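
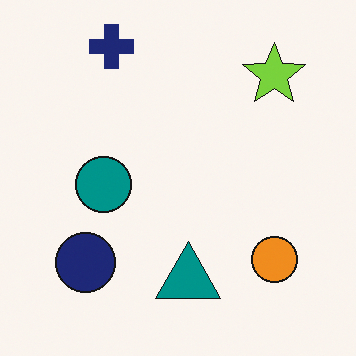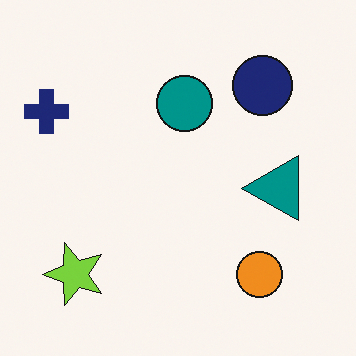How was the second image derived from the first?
The image was transposed (reflected across the top-left ↔ bottom-right diagonal).

Shapes have swapped their row and column positions — what was in the top-right is now in the bottom-left — a diagonal reflection.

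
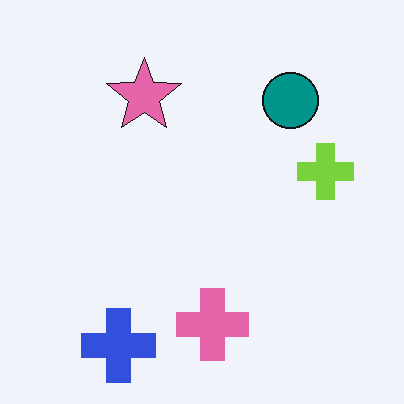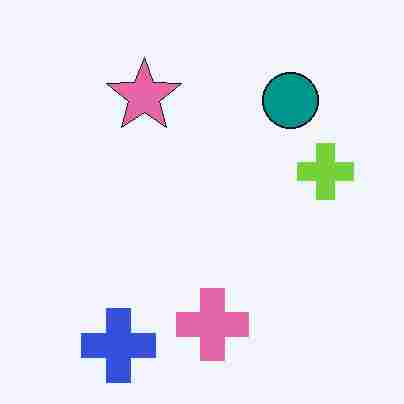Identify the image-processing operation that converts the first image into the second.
It was degraded with heavy JPEG compression.

Blocky 8×8 compression artifacts appear around shape edges and the flat background shows ringing — characteristic JPEG degradation.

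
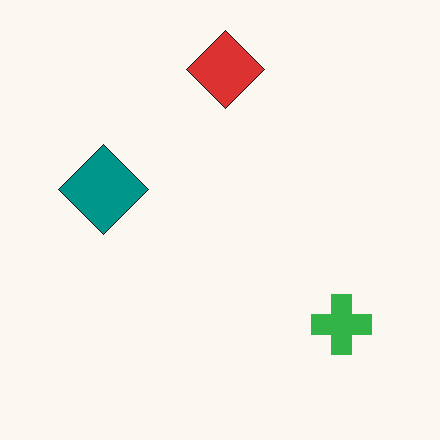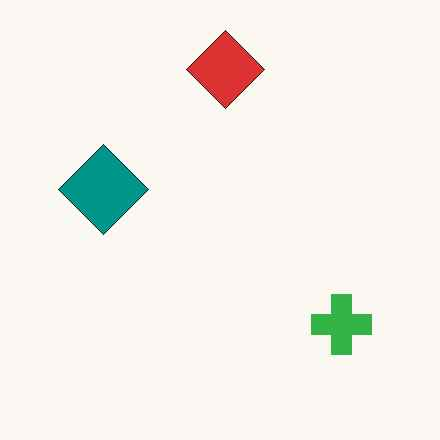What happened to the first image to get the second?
The second image is the first given moderate JPEG compression.

Blocky 8×8 compression artifacts appear around shape edges and the flat background shows ringing — characteristic JPEG degradation.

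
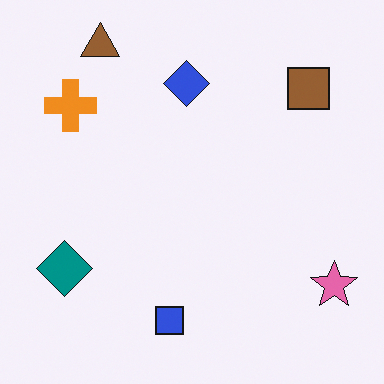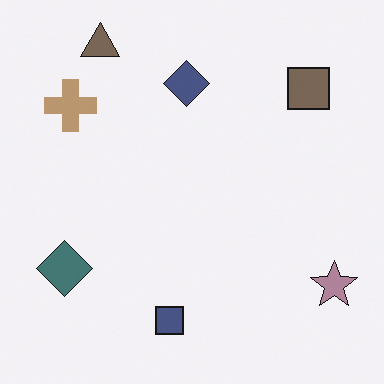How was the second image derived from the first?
The second image is the first made much more muted (saturation change).

All colors are more muted and greyish — a global saturation change.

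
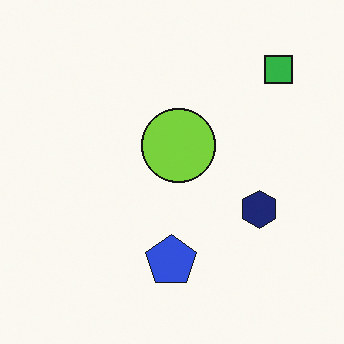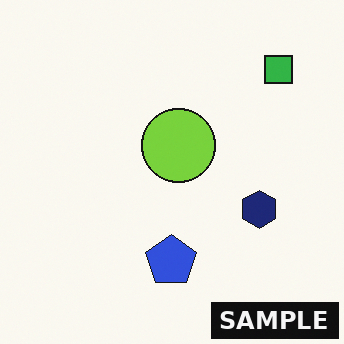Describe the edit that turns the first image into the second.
It was watermarked with the text "SAMPLE" in the lower-right corner.

A dark label reading "SAMPLE" appears in the lower-right corner.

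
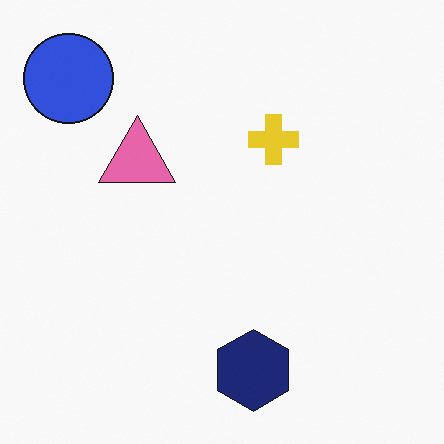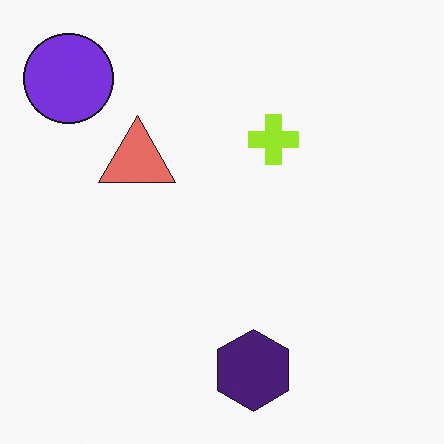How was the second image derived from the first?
It was hue-shifted by a small amount.

Every shape's color has rotated by the same amount around the hue wheel — a uniform hue shift.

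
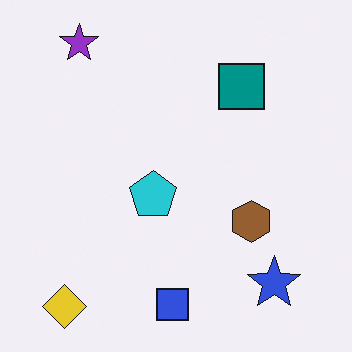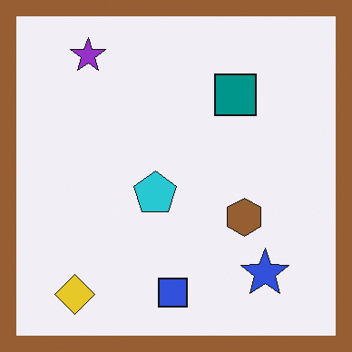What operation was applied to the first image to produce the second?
The transformation is: framed with a brown border.

A solid brown frame runs around the edge of the second image, with the content slightly shrunk inside it.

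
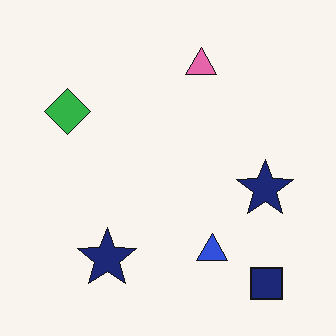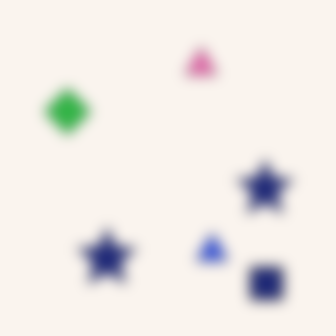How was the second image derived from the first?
This is the original image heavily blurred.

Shape edges and outlines are uniformly softened across the whole image.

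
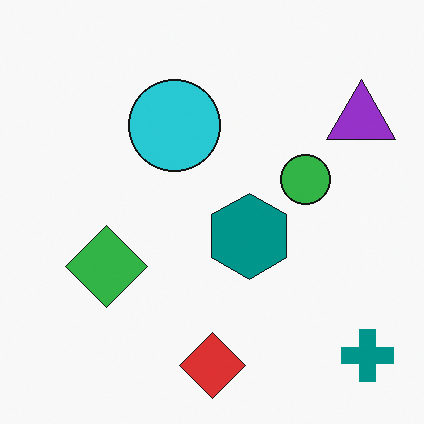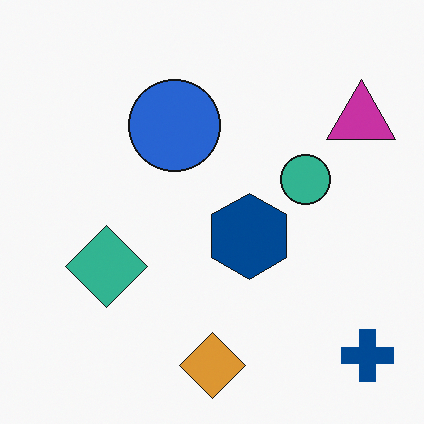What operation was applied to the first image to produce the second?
Hue-shifted by a small amount.

Every shape's color has rotated by the same amount around the hue wheel — a uniform hue shift.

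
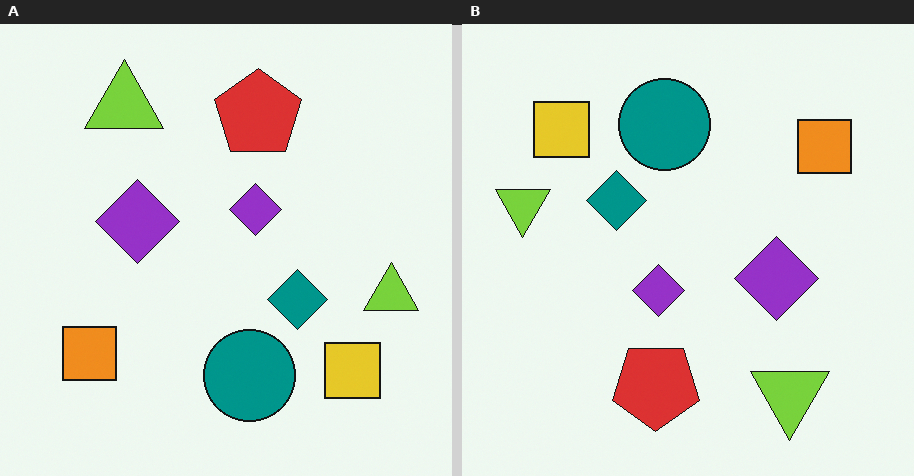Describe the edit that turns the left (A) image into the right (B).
The right (B) image is the left (A) rotated 180°.

The yellow square sits in the bottom-right of the left (A) image and the top-left of the right (B) — consistent with a whole-image 180° rotation.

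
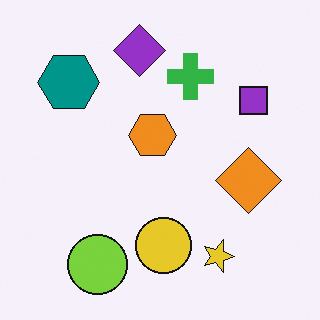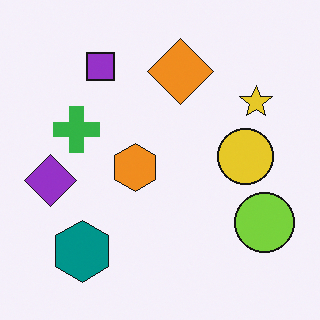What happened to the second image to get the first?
Rotated 90° clockwise.

The lime circle sits in the bottom-right of the second image and the bottom-left of the first — consistent with a whole-image 90° clockwise rotation.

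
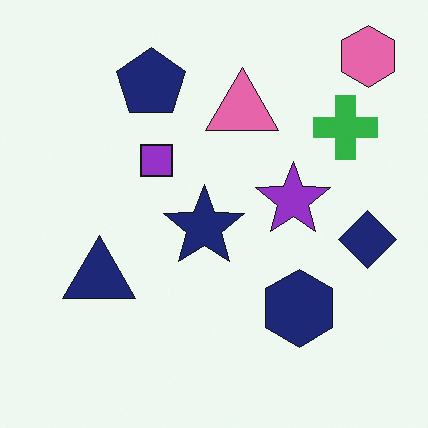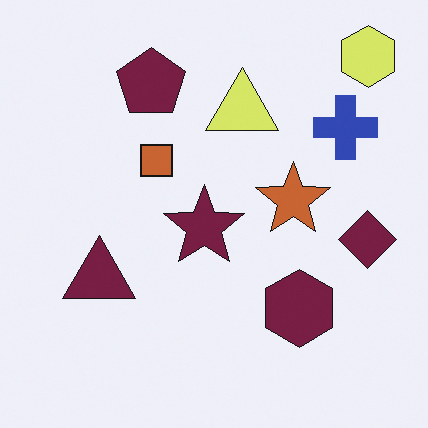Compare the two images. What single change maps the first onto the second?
It was hue-shifted noticeably.

Every shape's color has rotated by the same amount around the hue wheel — a uniform hue shift.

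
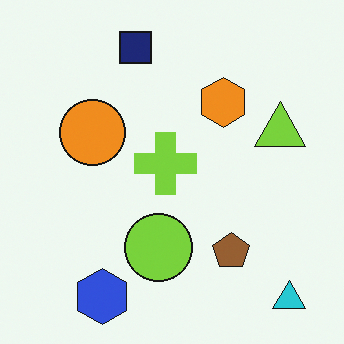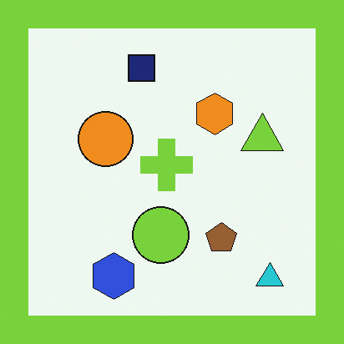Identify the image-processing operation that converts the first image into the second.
This is the original image framed with a lime border.

A solid lime frame runs around the edge of the second image, with the content slightly shrunk inside it.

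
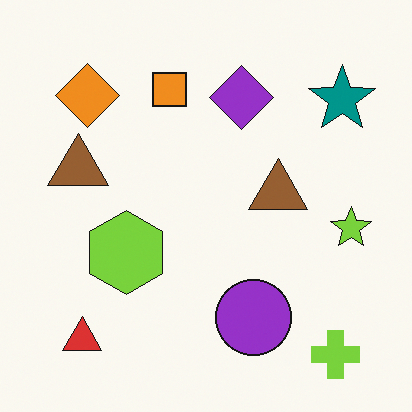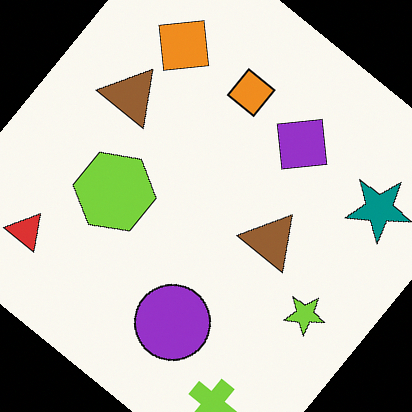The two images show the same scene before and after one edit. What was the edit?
The image was rotated clockwise by a large amount — several tens of degrees.

Every shape is tilted by the same angle and the image corners show triangular fill wedges — a whole-image rotation by a non-right angle.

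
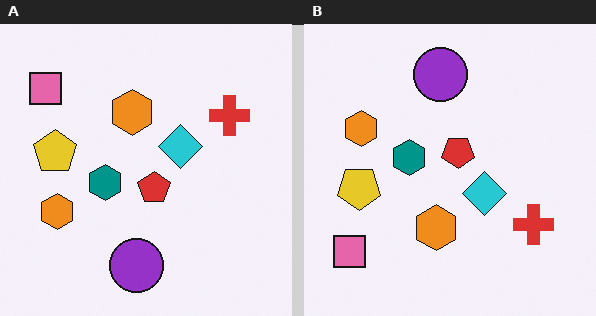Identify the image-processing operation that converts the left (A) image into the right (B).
The transformation is: flipped vertically (top ↔ bottom).

The purple circle is in the bottom of the left (A) image and the top of the right (B) — shapes on opposite sides of the horizontal midline have swapped in a mirror flip.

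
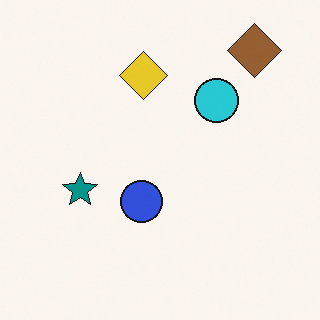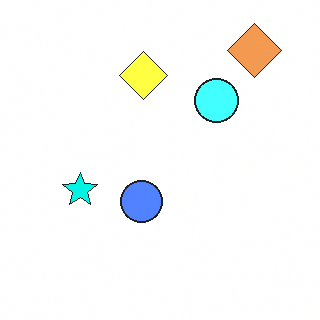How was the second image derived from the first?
The second image is the first brightened a lot.

Every pixel — background and shapes alike — is uniformly brightened.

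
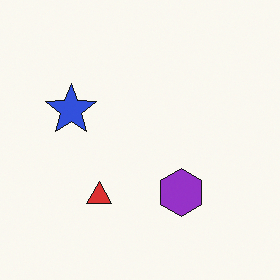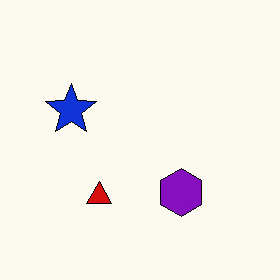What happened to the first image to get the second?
The second image is the first given slightly increased contrast.

Tones are pushed away from mid-grey across the whole image — a global contrast change.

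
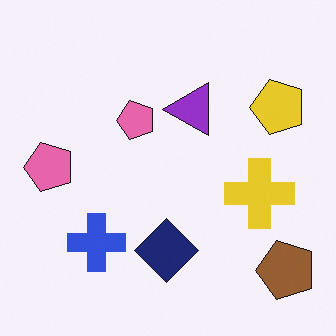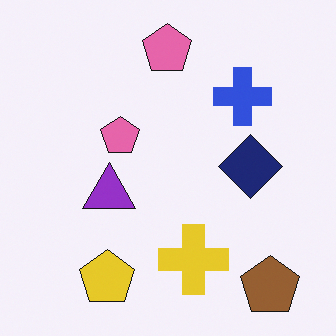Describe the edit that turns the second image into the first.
The first image is the second transposed (reflected across the top-left ↔ bottom-right diagonal).

Shapes have swapped their row and column positions — what was in the top-right is now in the bottom-left — a diagonal reflection.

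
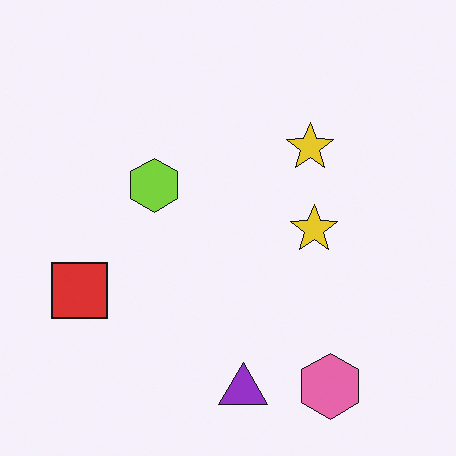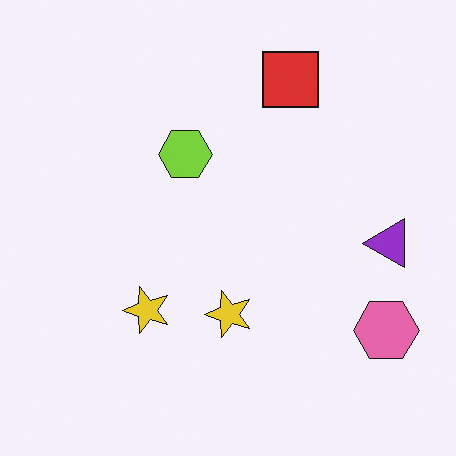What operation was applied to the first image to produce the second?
The second image is the first transposed (reflected across the top-left ↔ bottom-right diagonal).

Shapes have swapped their row and column positions — what was in the top-right is now in the bottom-left — a diagonal reflection.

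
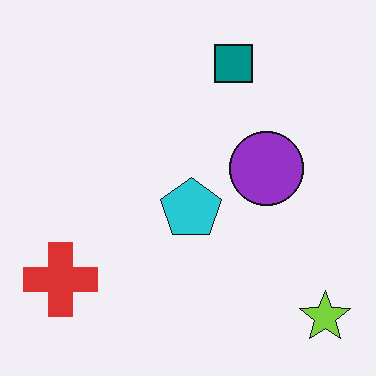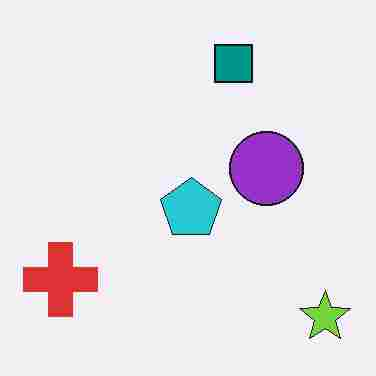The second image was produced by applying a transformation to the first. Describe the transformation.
The transformation is: heavily JPEG-compressed with obvious blocking artifacts.

Blocky 8×8 compression artifacts appear around shape edges and the flat background shows ringing — characteristic JPEG degradation.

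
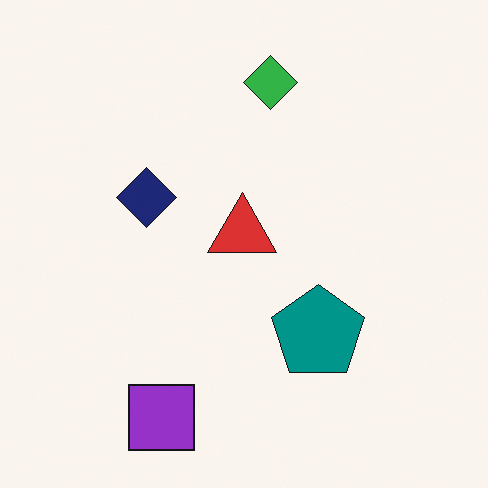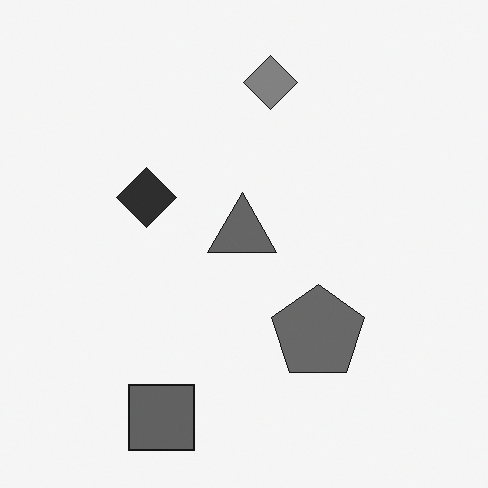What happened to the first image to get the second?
Converted to grayscale.

All color is removed — every shape is now a shade of grey.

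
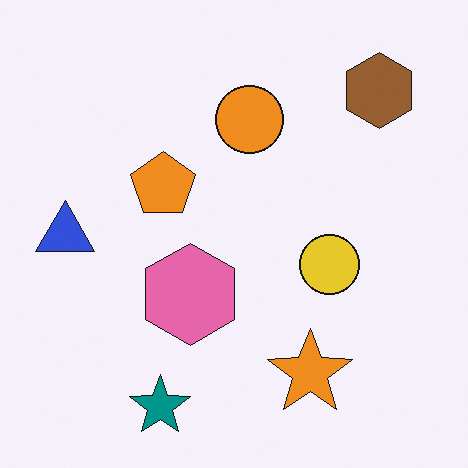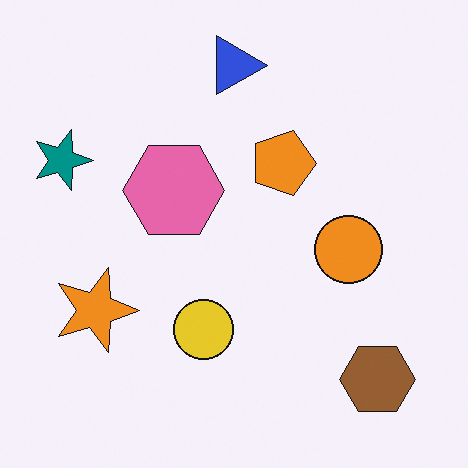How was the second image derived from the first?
The second image is the first rotated 90° clockwise.

The brown hexagon sits in the top-right of the first image and the bottom-right of the second — consistent with a whole-image 90° clockwise rotation.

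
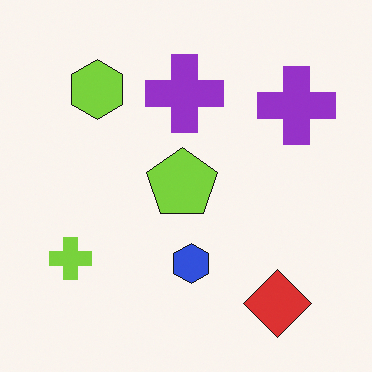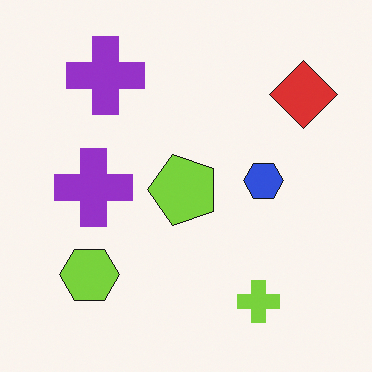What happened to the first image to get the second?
It was rotated 90° counter-clockwise.

The red diamond sits in the bottom-right of the first image and the top-right of the second — consistent with a whole-image 90° counter-clockwise rotation.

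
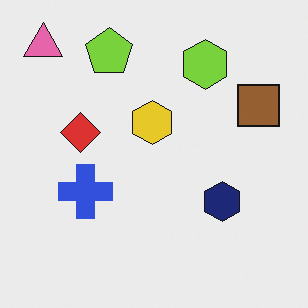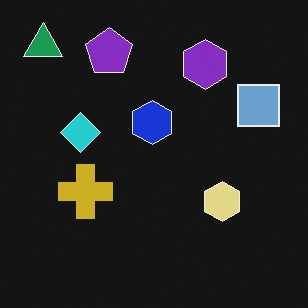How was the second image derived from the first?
This is the original image color-inverted (negative).

The light background has become dark and every shape's color is its complement — a photographic negative.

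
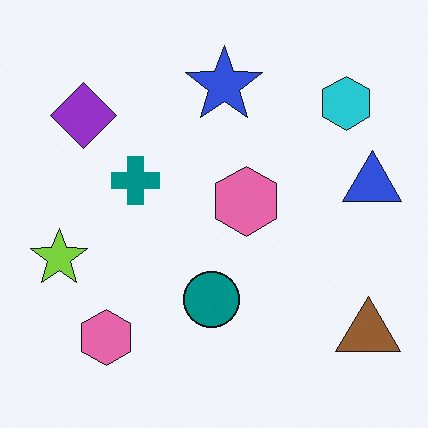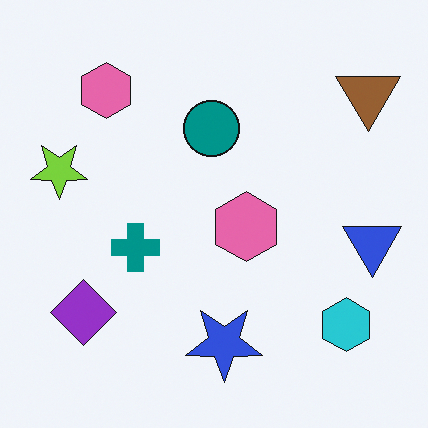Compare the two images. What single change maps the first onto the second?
The second image is the first flipped vertically (top ↔ bottom).

The blue star is in the top of the first image and the bottom of the second — shapes on opposite sides of the horizontal midline have swapped in a mirror flip.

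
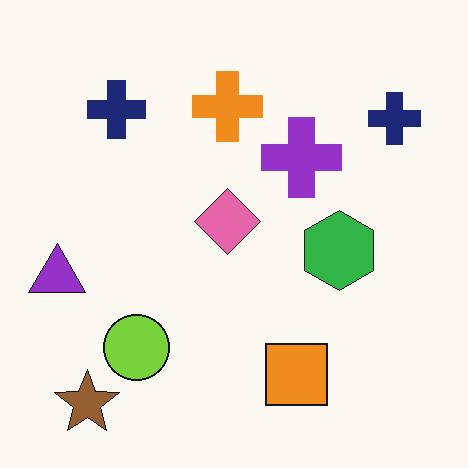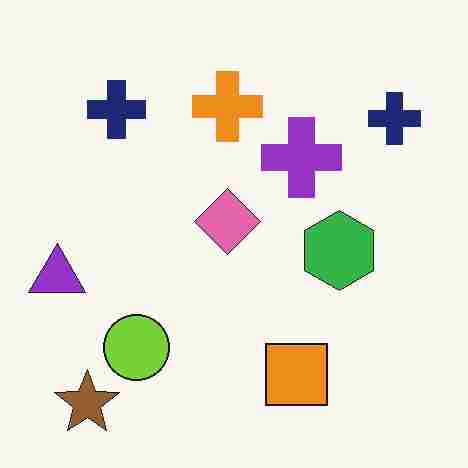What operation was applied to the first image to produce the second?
It was degraded with heavy JPEG compression.

Blocky 8×8 compression artifacts appear around shape edges and the flat background shows ringing — characteristic JPEG degradation.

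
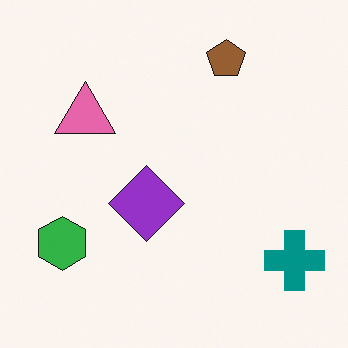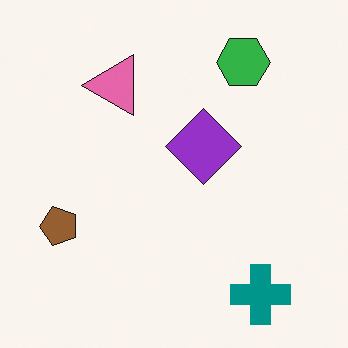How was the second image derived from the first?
The second image is the first transposed (reflected across the top-left ↔ bottom-right diagonal).

Shapes have swapped their row and column positions — what was in the top-right is now in the bottom-left — a diagonal reflection.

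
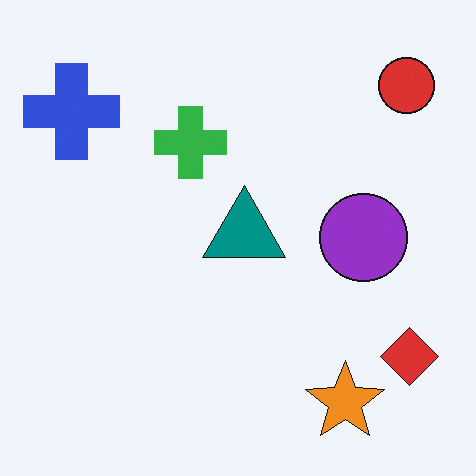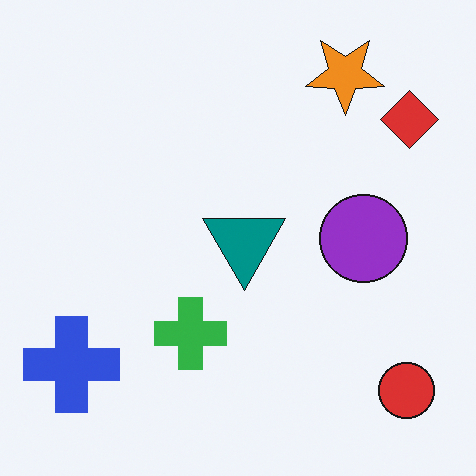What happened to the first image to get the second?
The transformation is: flipped vertically (top ↔ bottom).

The orange star is in the bottom-right of the first image and the top-right of the second — shapes on opposite sides of the horizontal midline have swapped in a mirror flip.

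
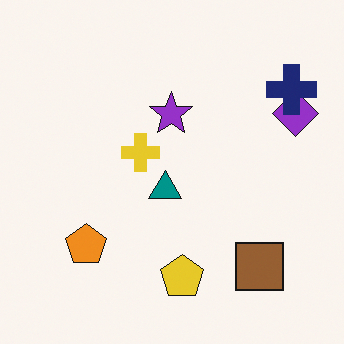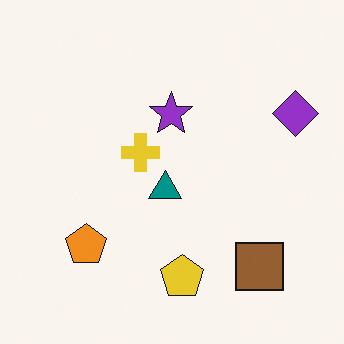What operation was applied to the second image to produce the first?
This is the original image overlaid with an additional navy cross.

A navy cross appears in the first image that is absent from the second.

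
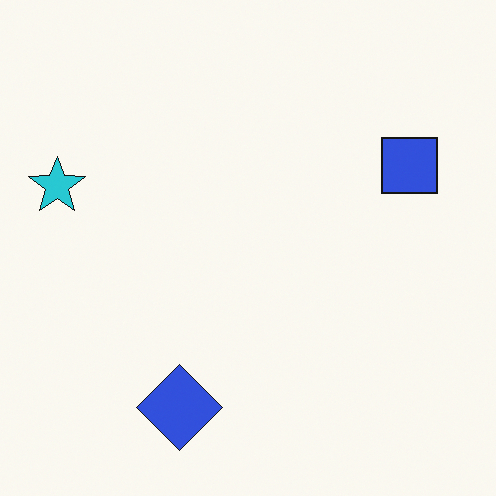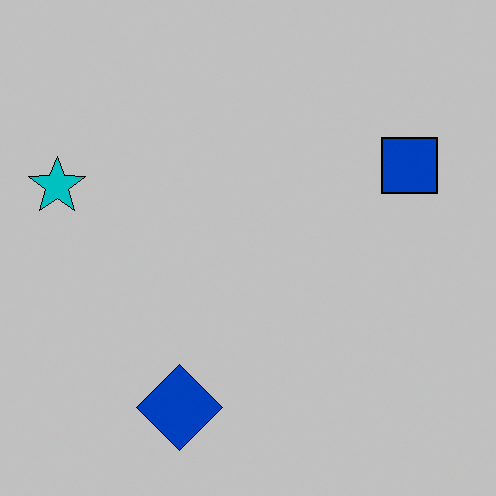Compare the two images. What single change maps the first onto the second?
This is the original image aggressively posterized.

Each flat color has snapped to a coarser quantized level — most visibly, the near-white background has dropped to a flat grey.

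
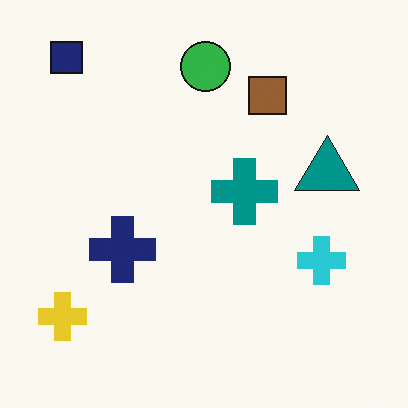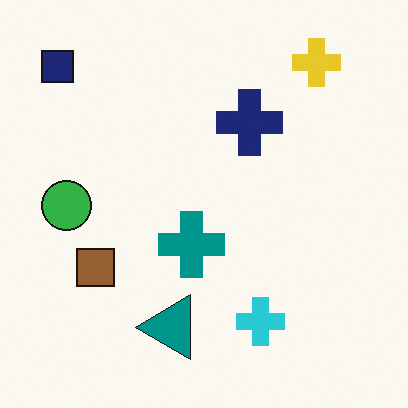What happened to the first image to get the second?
It was transposed (reflected across the top-left ↔ bottom-right diagonal).

Shapes have swapped their row and column positions — what was in the top-right is now in the bottom-left — a diagonal reflection.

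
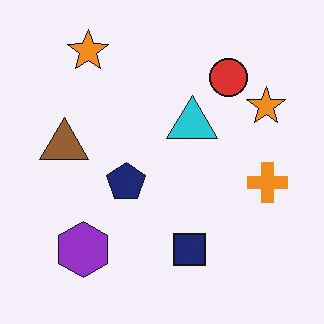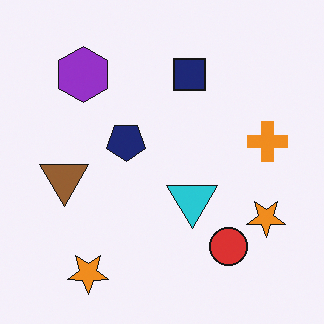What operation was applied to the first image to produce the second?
The image was flipped vertically (top ↔ bottom).

The purple hexagon is in the bottom-left of the first image and the top-left of the second — shapes on opposite sides of the horizontal midline have swapped in a mirror flip.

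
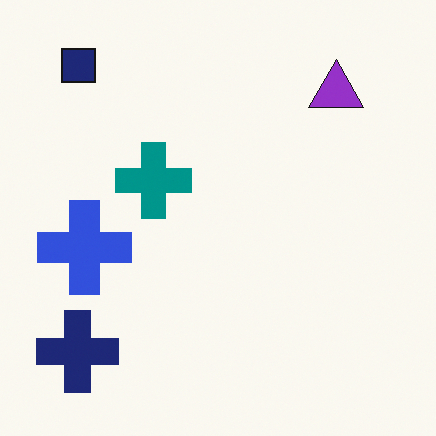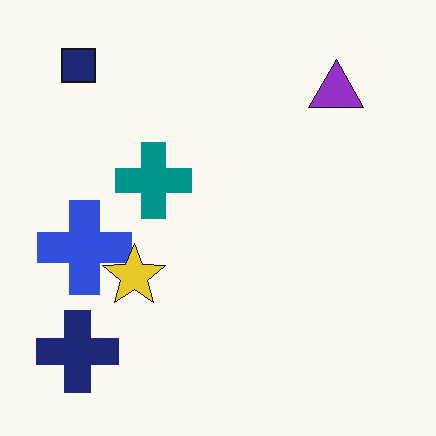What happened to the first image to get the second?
The second image is the first overlaid with an additional yellow star.

A yellow star appears in the second image that is absent from the first.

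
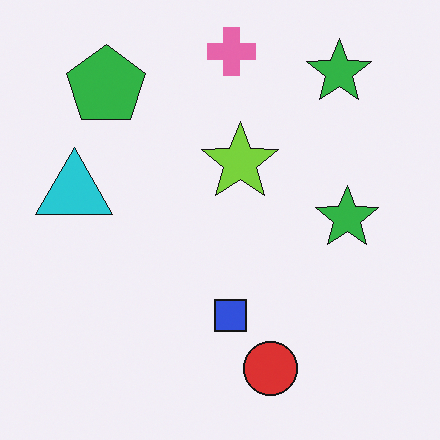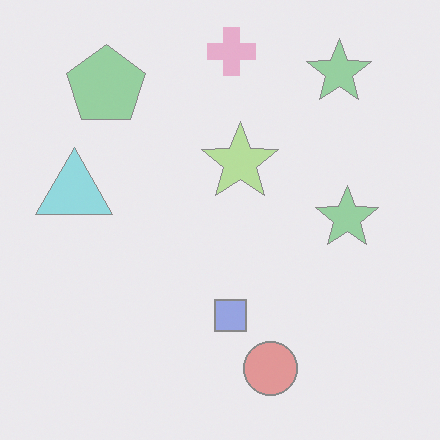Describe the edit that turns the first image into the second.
Washed out (contrast reduced).

Tones are pushed toward mid-grey across the whole image — a global contrast change.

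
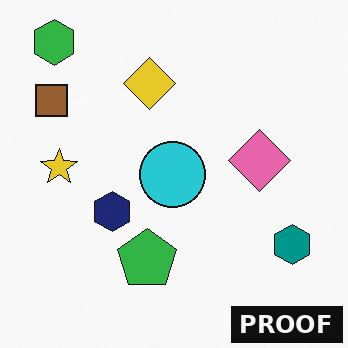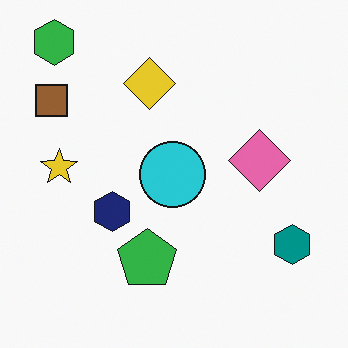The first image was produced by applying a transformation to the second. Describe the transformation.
Watermarked with the text "PROOF" in the lower-right corner.

A dark label reading "PROOF" appears in the lower-right corner.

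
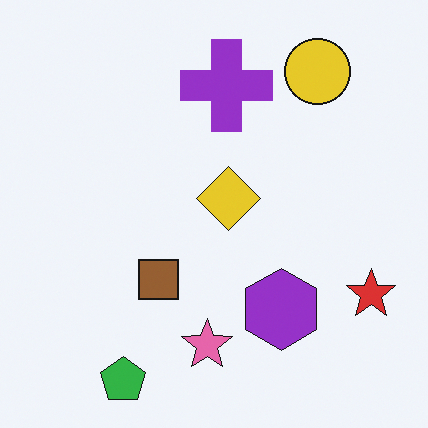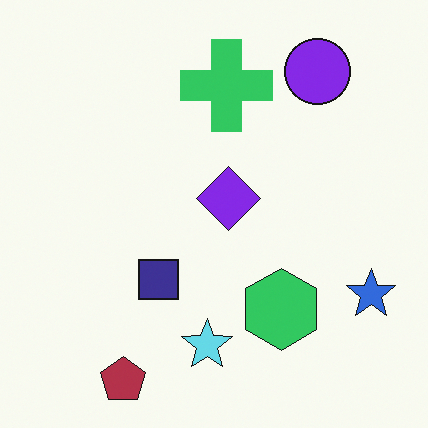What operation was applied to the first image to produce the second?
This is the original image hue-shifted by a large amount.

Every shape's color has rotated by the same amount around the hue wheel — a uniform hue shift.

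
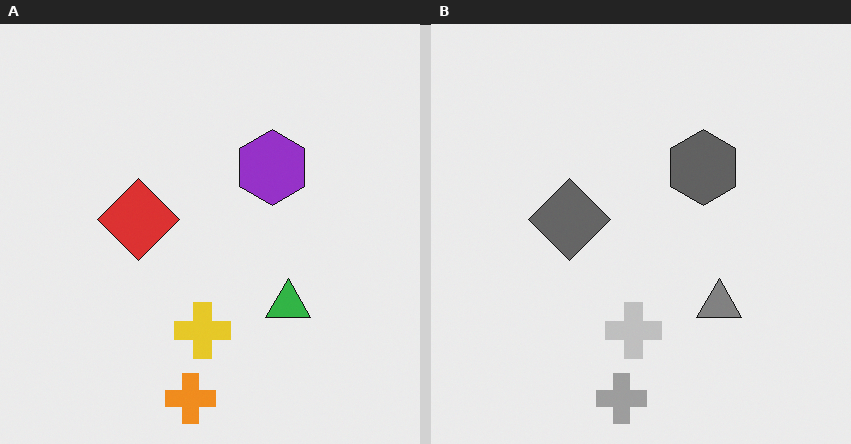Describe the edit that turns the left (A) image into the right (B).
The right (B) image is the left (A) converted to grayscale.

All color is removed — every shape is now a shade of grey.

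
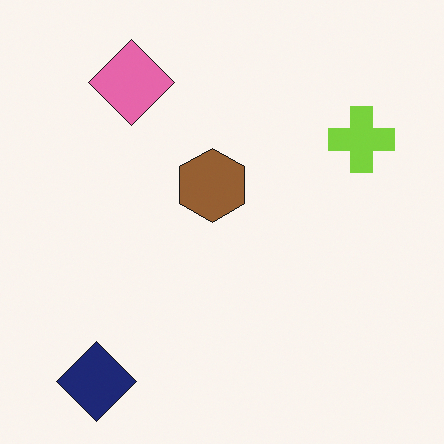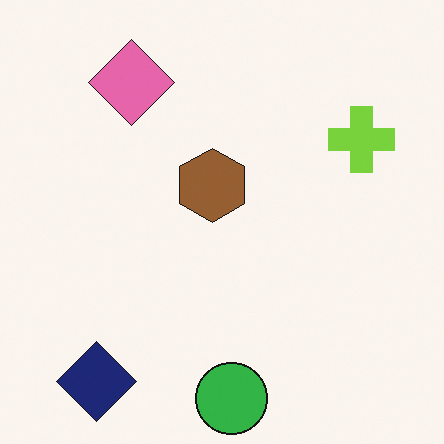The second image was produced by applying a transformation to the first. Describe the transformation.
The image was overlaid with an additional green circle.

A green circle appears in the second image that is absent from the first.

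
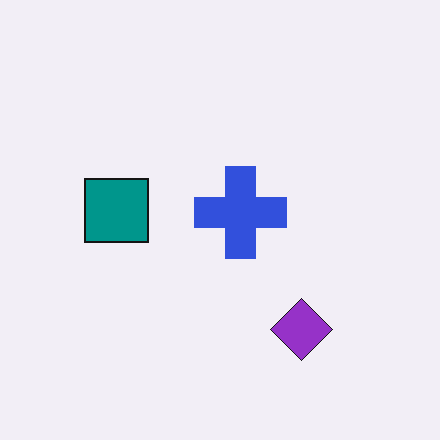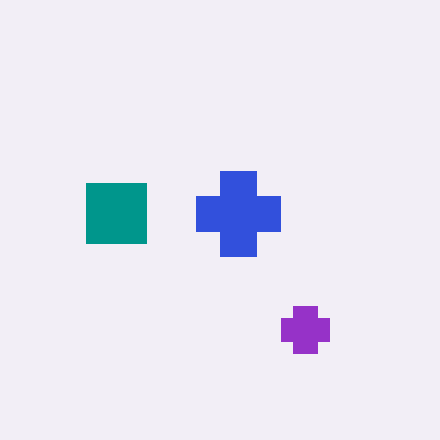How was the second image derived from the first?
The image was coarsely pixelated.

Shapes are reduced to large square blocks; fine edges and outlines are lost — a downscale-then-upscale (mosaic) effect.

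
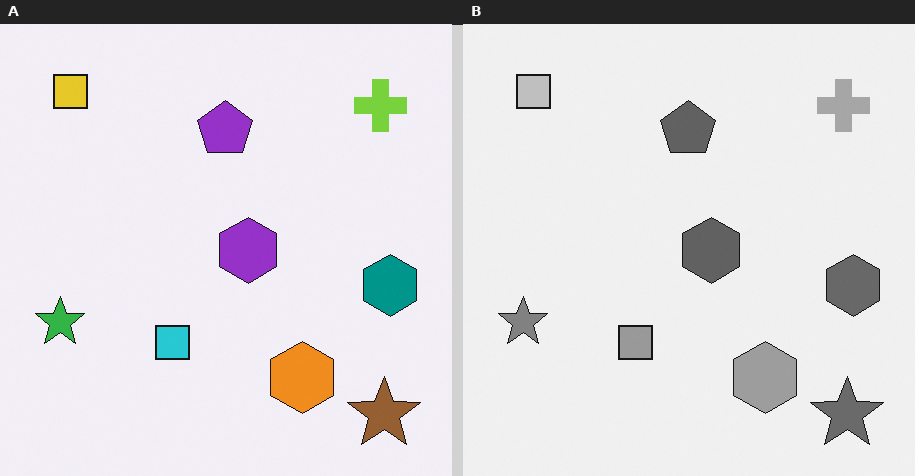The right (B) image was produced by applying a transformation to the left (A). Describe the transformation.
The transformation is: converted to grayscale.

All color is removed — every shape is now a shade of grey.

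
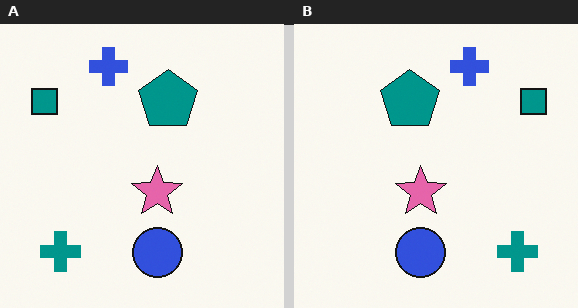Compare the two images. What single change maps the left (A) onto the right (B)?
This is the original image flipped horizontally (left ↔ right).

The teal square is in the top-left of the left (A) image and the top-right of the right (B) — shapes on opposite sides of the vertical midline have swapped in a mirror flip.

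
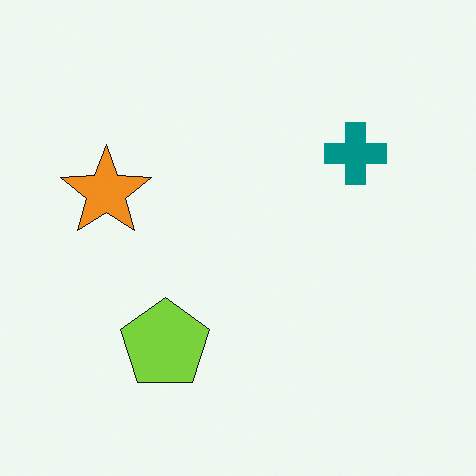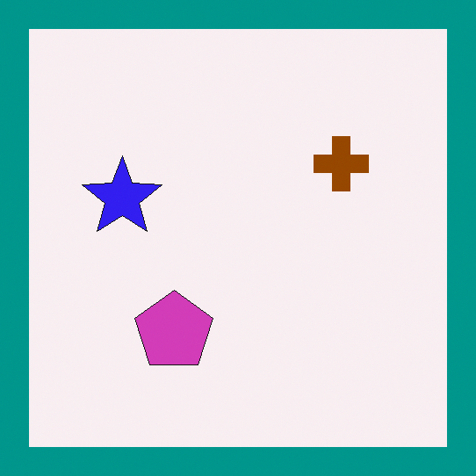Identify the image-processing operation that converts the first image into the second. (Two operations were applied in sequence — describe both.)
It was hue-shifted by a large amount, then framed with a teal border.

Every shape's color has rotated by the same amount around the hue wheel — a uniform hue shift. A solid teal frame runs around the edge of the second image, with the content slightly shrunk inside it.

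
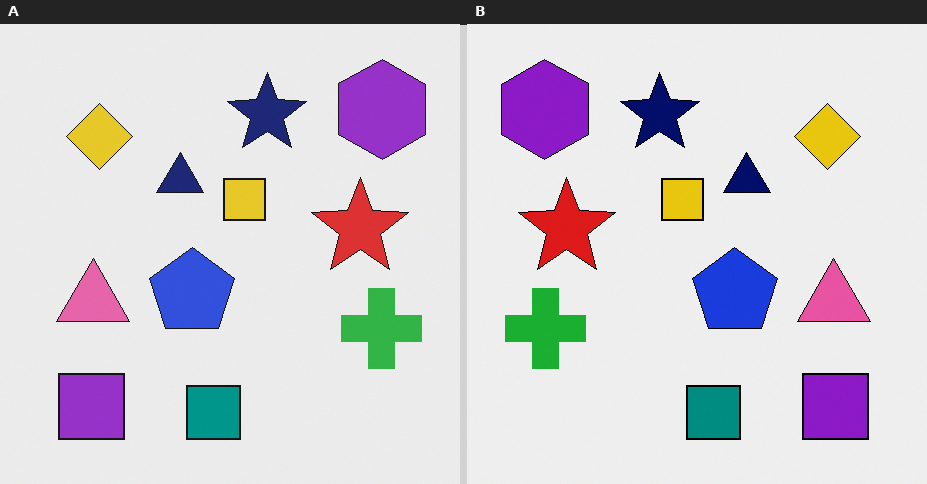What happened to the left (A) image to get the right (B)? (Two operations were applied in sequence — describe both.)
This is the original image given slightly increased contrast, then flipped horizontally (left ↔ right).

Tones are pushed away from mid-grey across the whole image — a global contrast change. The purple hexagon is in the top-right of the left (A) image and the top-left of the right (B) — shapes on opposite sides of the vertical midline have swapped in a mirror flip.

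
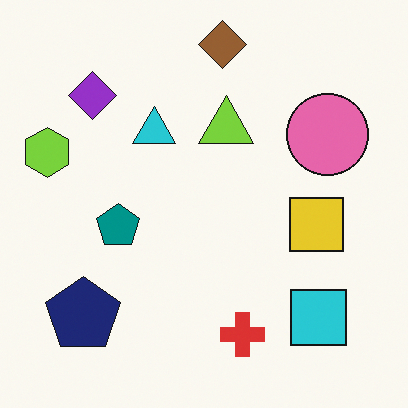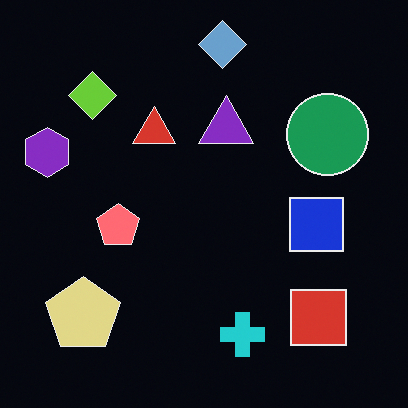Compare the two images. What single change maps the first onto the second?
This is the original image color-inverted (negative).

The light background has become dark and every shape's color is its complement — a photographic negative.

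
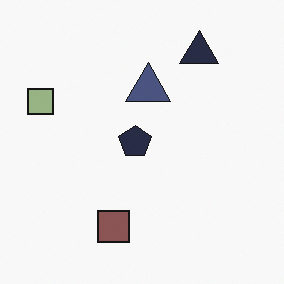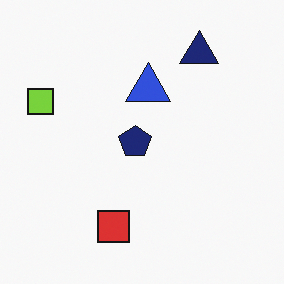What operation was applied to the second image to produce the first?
Heavily desaturated.

All colors are more muted and greyish — a global saturation change.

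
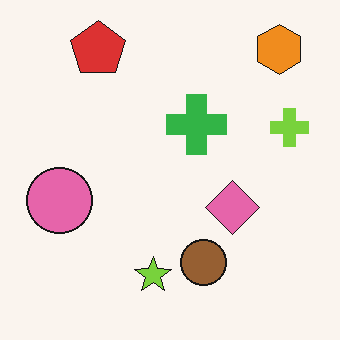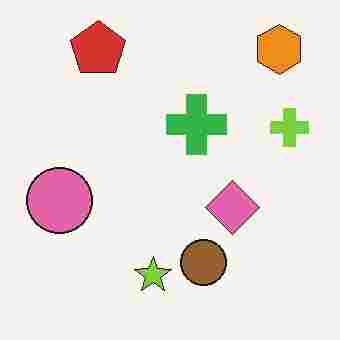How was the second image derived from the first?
The image was heavily JPEG-compressed with obvious blocking artifacts.

Blocky 8×8 compression artifacts appear around shape edges and the flat background shows ringing — characteristic JPEG degradation.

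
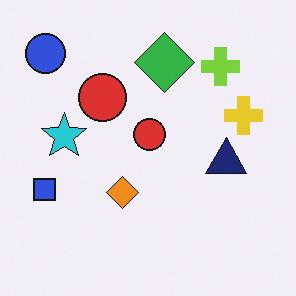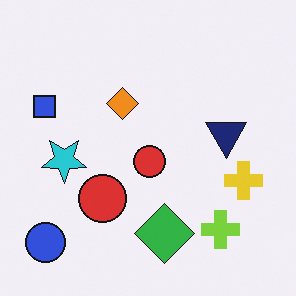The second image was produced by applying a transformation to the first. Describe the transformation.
The transformation is: flipped vertically (top ↔ bottom).

The blue circle is in the top-left of the first image and the bottom-left of the second — shapes on opposite sides of the horizontal midline have swapped in a mirror flip.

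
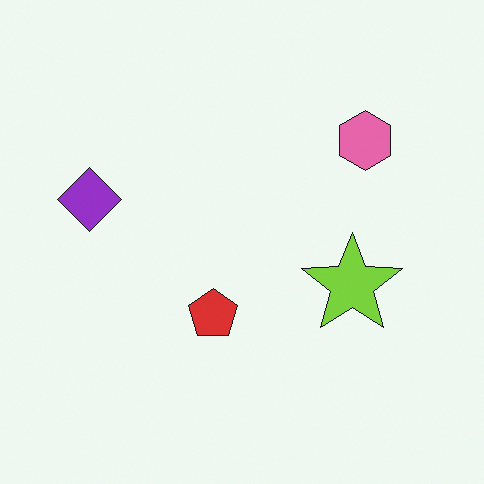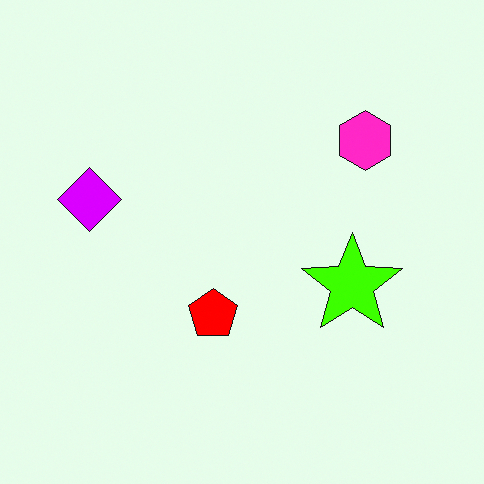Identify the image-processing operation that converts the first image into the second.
The transformation is: made much more vivid (saturation change).

All colors are more vivid — a global saturation change.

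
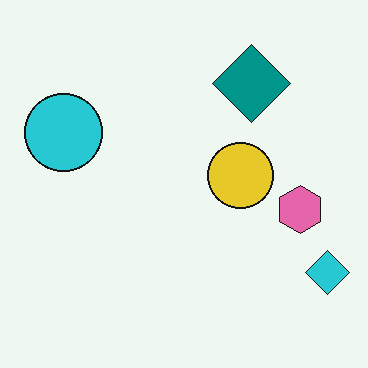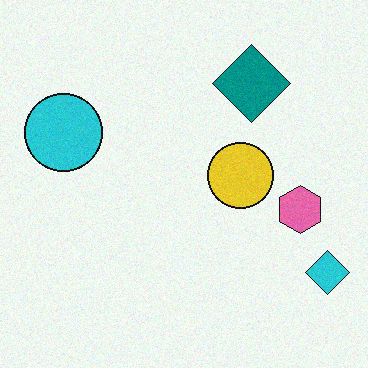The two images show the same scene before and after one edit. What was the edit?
The second image is the first degraded with subtle gaussian noise.

Random speckle covers the whole image, including the flat background.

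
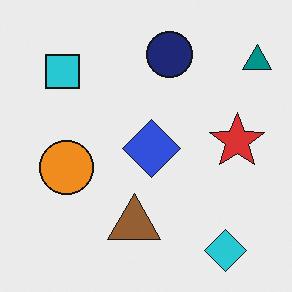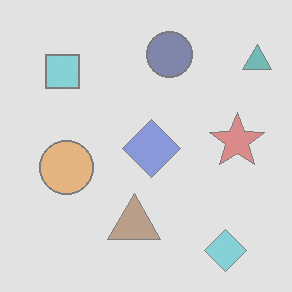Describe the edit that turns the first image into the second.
The transformation is: given much lower contrast.

Tones are pushed toward mid-grey across the whole image — a global contrast change.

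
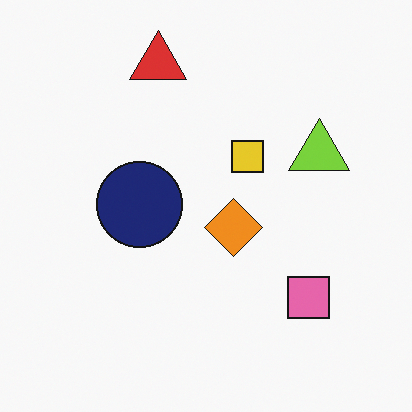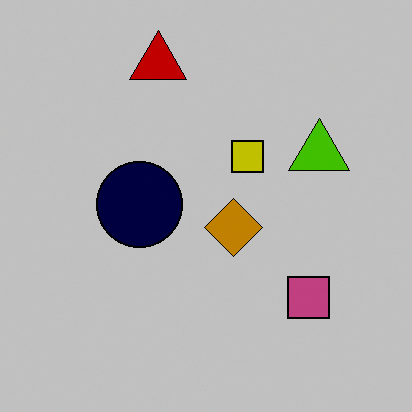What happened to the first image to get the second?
Heavily posterized to just a handful of flat colors.

Each flat color has snapped to a coarser quantized level — most visibly, the near-white background has dropped to a flat grey.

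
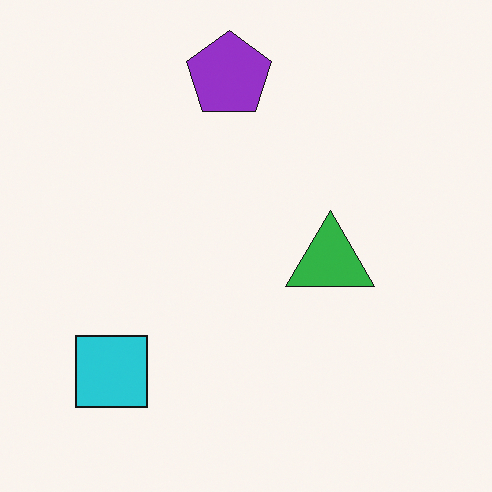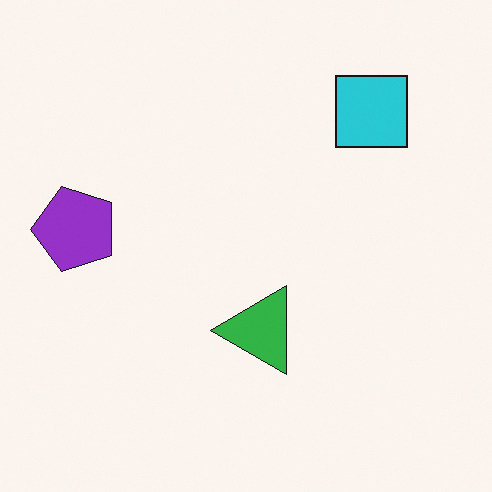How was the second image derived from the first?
Transposed (reflected across the top-left ↔ bottom-right diagonal).

Shapes have swapped their row and column positions — what was in the top-right is now in the bottom-left — a diagonal reflection.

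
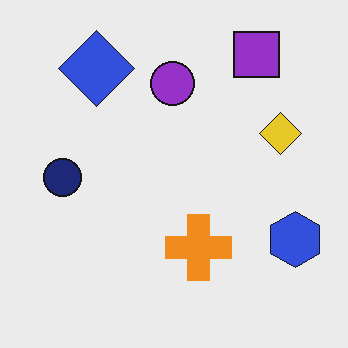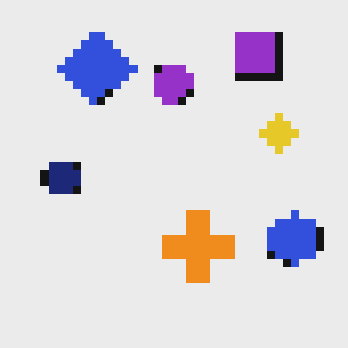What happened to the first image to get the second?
It was moderately pixelated.

Shapes are reduced to large square blocks; fine edges and outlines are lost — a downscale-then-upscale (mosaic) effect.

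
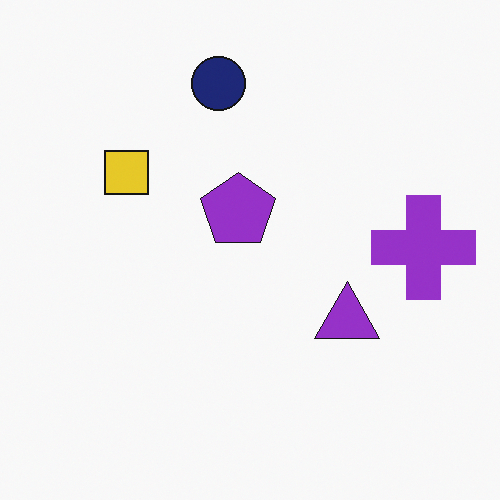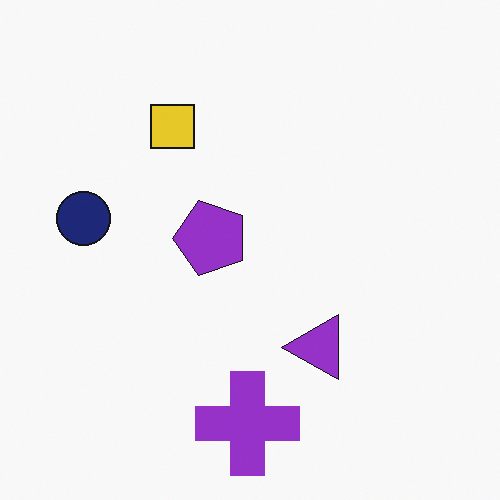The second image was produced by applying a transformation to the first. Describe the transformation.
The transformation is: transposed (reflected across the top-left ↔ bottom-right diagonal).

Shapes have swapped their row and column positions — what was in the top-right is now in the bottom-left — a diagonal reflection.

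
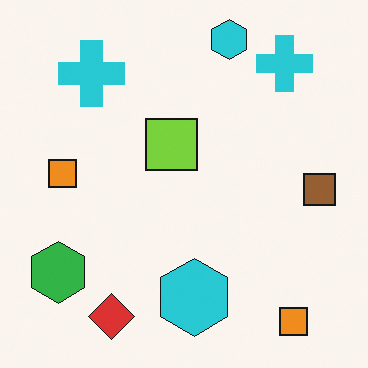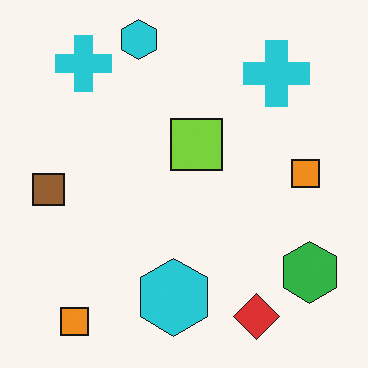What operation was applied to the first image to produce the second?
Flipped horizontally (left ↔ right).

The brown square is in the right of the first image and the left of the second — shapes on opposite sides of the vertical midline have swapped in a mirror flip.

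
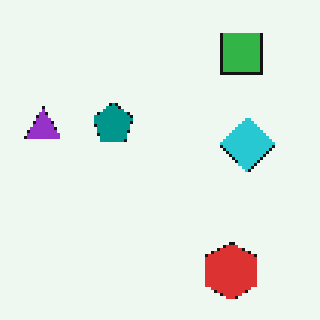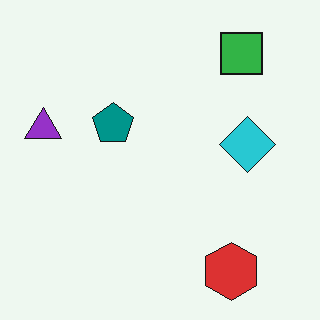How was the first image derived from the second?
It was lightly pixelated (a mild mosaic effect).

Shapes are reduced to large square blocks; fine edges and outlines are lost — a downscale-then-upscale (mosaic) effect.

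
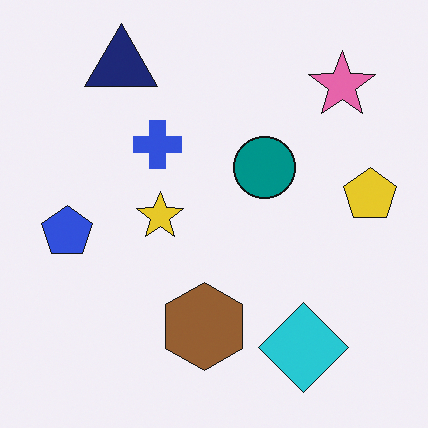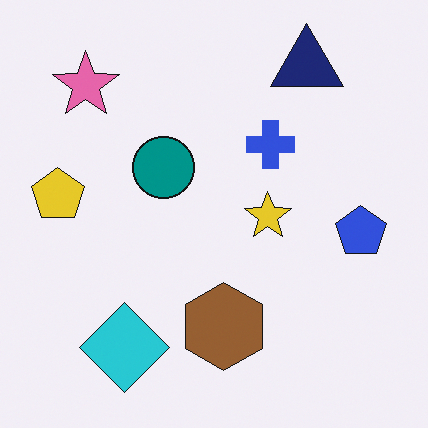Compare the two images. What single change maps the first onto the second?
This is the original image flipped horizontally (left ↔ right).

The yellow pentagon is in the right of the first image and the left of the second — shapes on opposite sides of the vertical midline have swapped in a mirror flip.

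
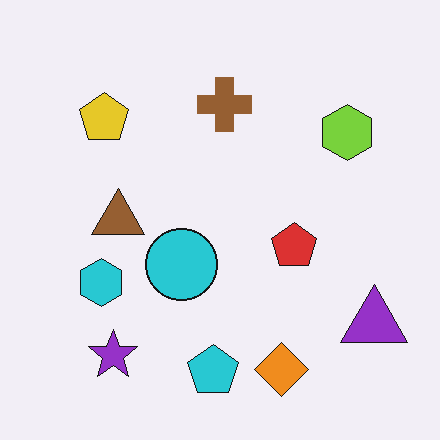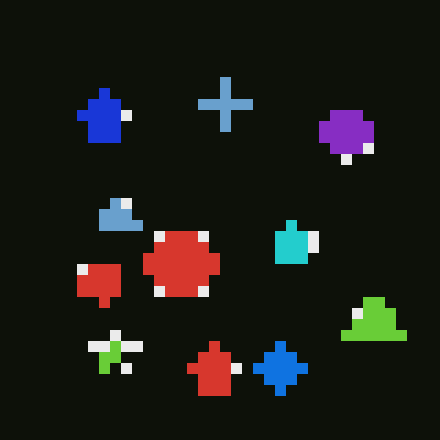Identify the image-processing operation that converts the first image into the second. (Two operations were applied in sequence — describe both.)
Color-inverted (negative), then coarsely pixelated.

The light background has become dark and every shape's color is its complement — a photographic negative. Shapes are reduced to large square blocks; fine edges and outlines are lost — a downscale-then-upscale (mosaic) effect.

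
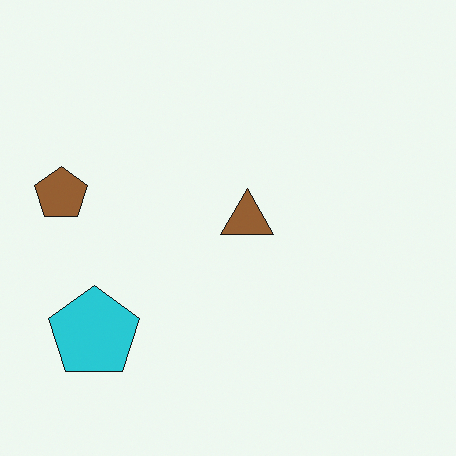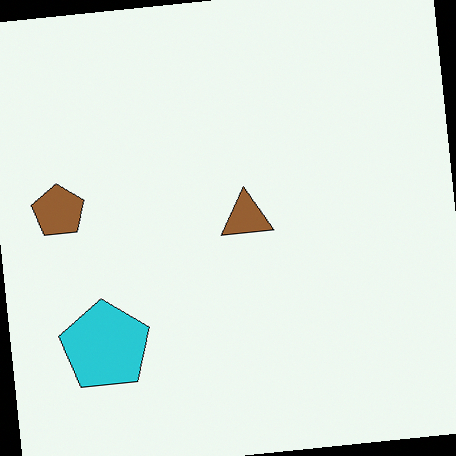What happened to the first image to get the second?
The transformation is: rotated counter-clockwise by a slight angle.

Every shape is tilted by the same angle and the image corners show triangular fill wedges — a whole-image rotation by a non-right angle.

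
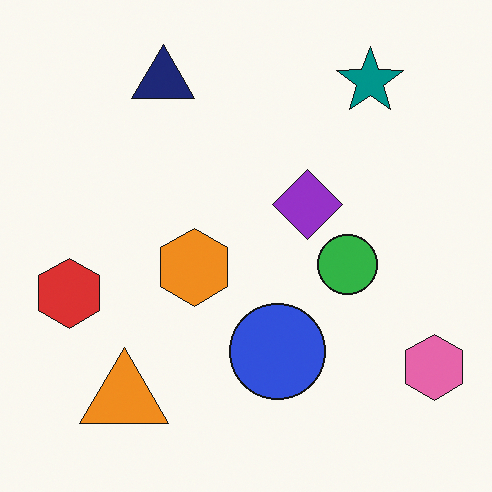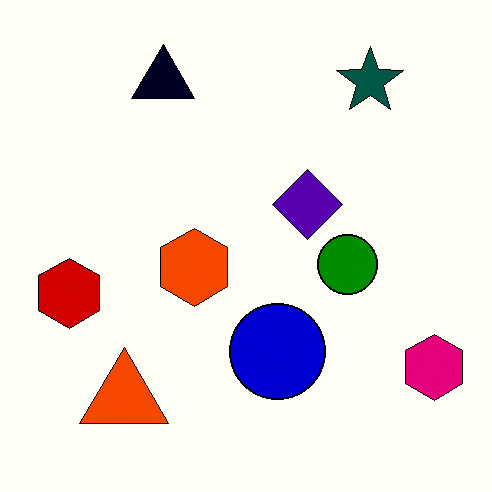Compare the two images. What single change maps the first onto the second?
The image was boosted in contrast.

Tones are pushed away from mid-grey across the whole image — a global contrast change.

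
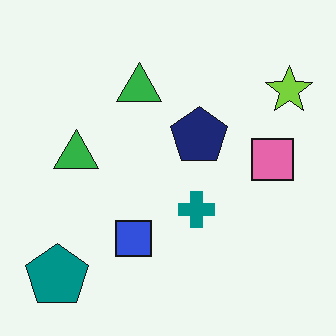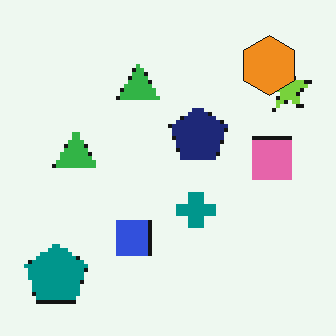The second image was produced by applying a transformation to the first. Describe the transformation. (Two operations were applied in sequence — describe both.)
The image was lightly pixelated (a mild mosaic effect), then overlaid with an additional orange hexagon.

Shapes are reduced to large square blocks; fine edges and outlines are lost — a downscale-then-upscale (mosaic) effect. An orange hexagon appears in the second image that is absent from the first.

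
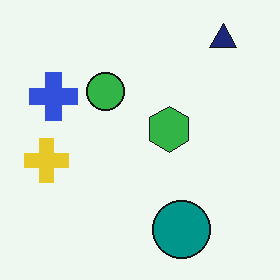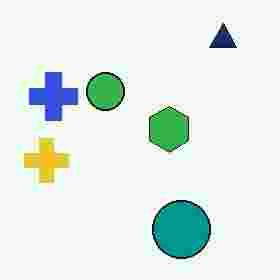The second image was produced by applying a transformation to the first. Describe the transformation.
Degraded with heavy JPEG compression.

Blocky 8×8 compression artifacts appear around shape edges and the flat background shows ringing — characteristic JPEG degradation.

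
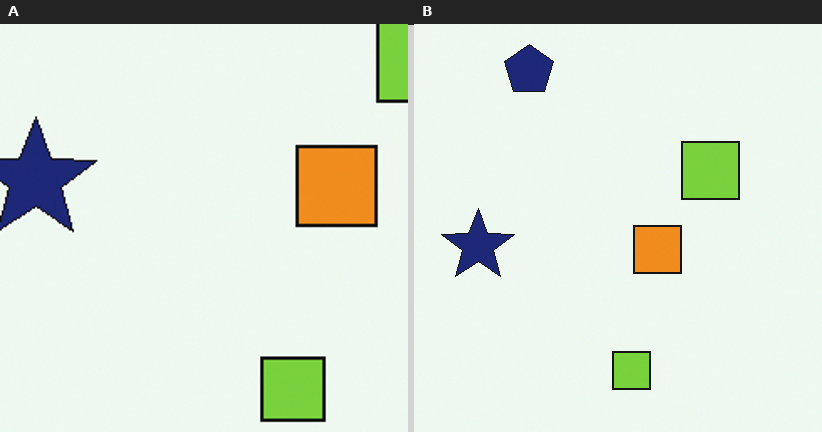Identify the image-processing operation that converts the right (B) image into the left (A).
The left (A) image is the right (B) cropped tightly and scaled back up.

The visible shapes are larger and the field of view is narrower; shapes near the original edges may be partly or wholly outside the frame — a crop-and-rescale.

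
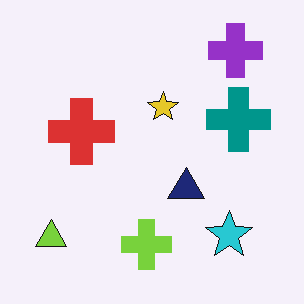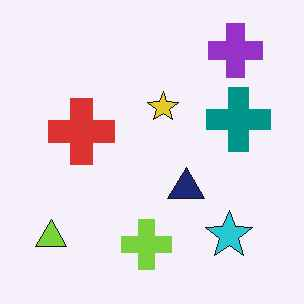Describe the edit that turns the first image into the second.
The second image is the first given moderate JPEG compression.

Blocky 8×8 compression artifacts appear around shape edges and the flat background shows ringing — characteristic JPEG degradation.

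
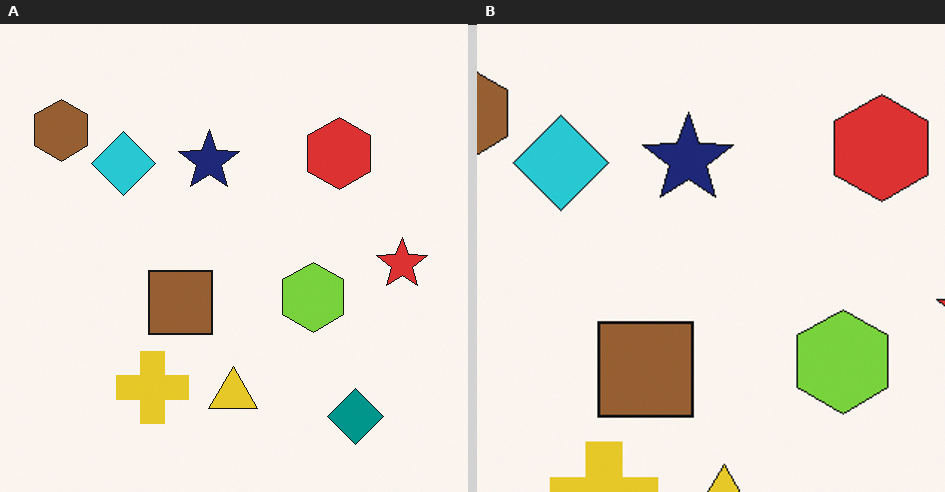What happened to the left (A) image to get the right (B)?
The transformation is: cropped to a modestly smaller region and rescaled.

The visible shapes are larger and the field of view is narrower; shapes near the original edges may be partly or wholly outside the frame — a crop-and-rescale.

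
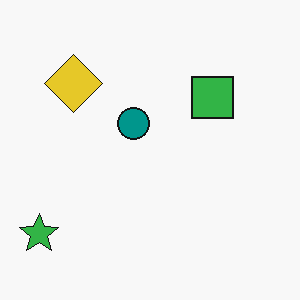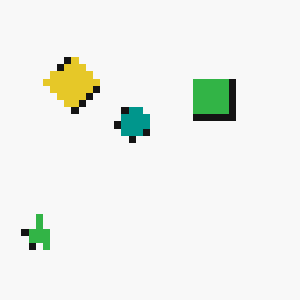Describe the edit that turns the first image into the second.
Pixelated into visible square blocks.

Shapes are reduced to large square blocks; fine edges and outlines are lost — a downscale-then-upscale (mosaic) effect.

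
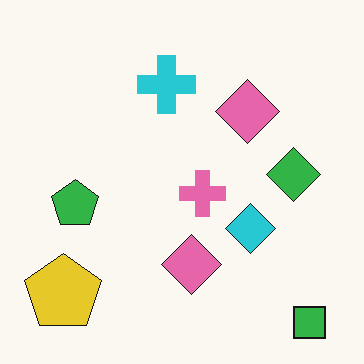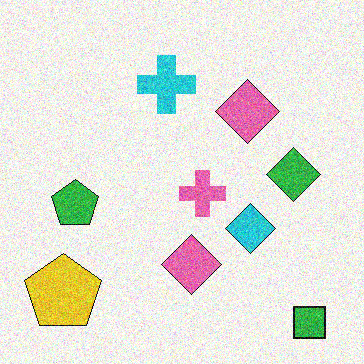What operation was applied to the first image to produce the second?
The second image is the first degraded with moderate additive noise.

Random speckle covers the whole image, including the flat background.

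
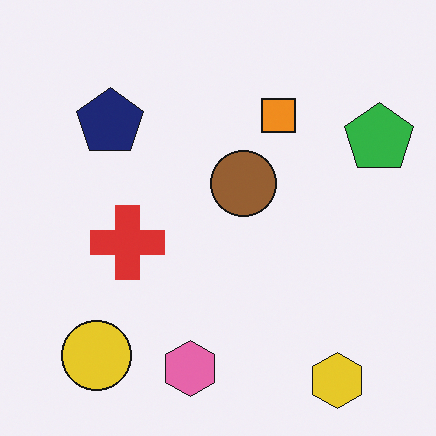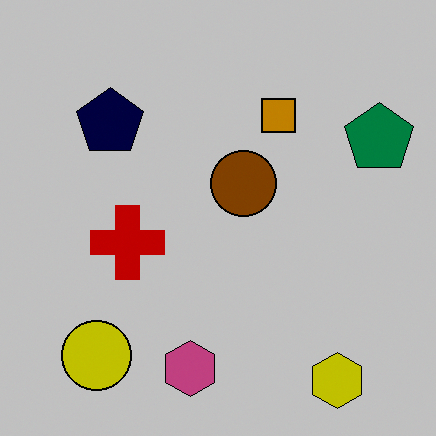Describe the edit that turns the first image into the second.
The transformation is: heavily posterized to just a handful of flat colors.

Each flat color has snapped to a coarser quantized level — most visibly, the near-white background has dropped to a flat grey.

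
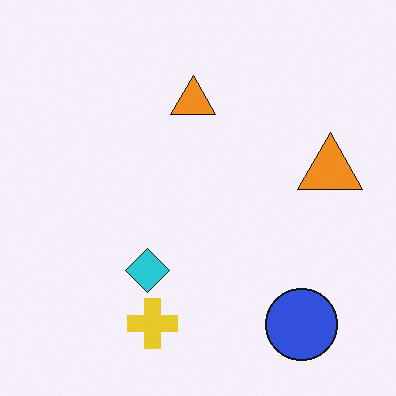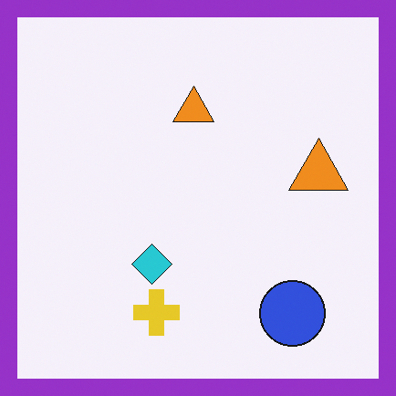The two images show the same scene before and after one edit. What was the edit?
The transformation is: framed with a purple border.

A solid purple frame runs around the edge of the second image, with the content slightly shrunk inside it.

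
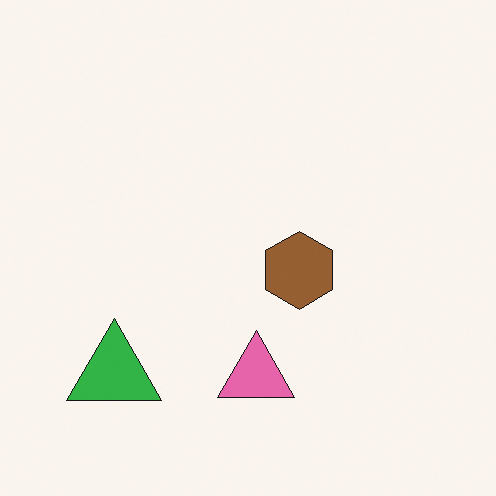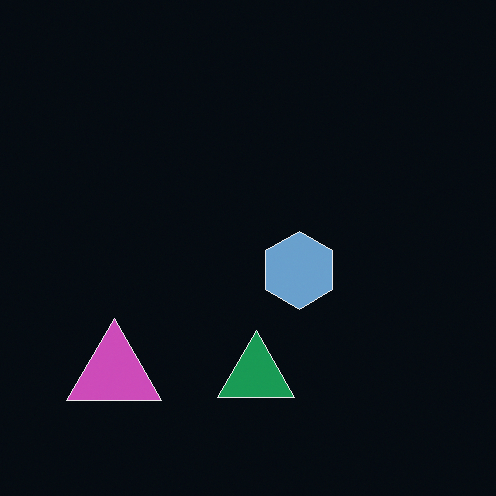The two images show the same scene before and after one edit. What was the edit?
Color-inverted (negative).

The light background has become dark and every shape's color is its complement — a photographic negative.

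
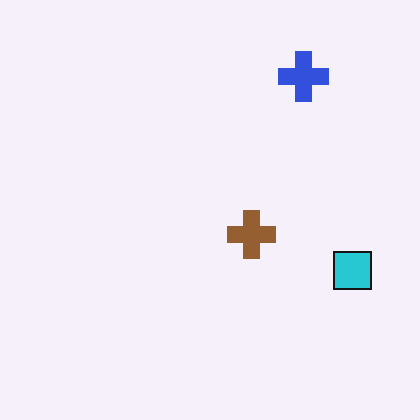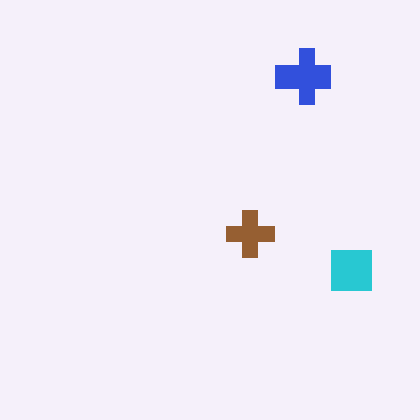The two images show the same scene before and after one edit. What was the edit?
The image was pixelated into visible square blocks.

Shapes are reduced to large square blocks; fine edges and outlines are lost — a downscale-then-upscale (mosaic) effect.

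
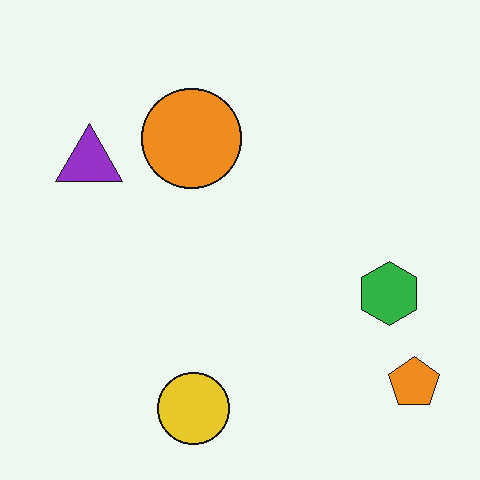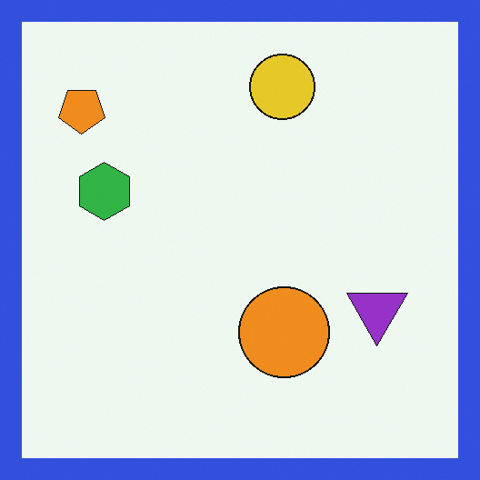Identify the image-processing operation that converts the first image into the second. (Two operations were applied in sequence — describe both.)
This is the original image rotated 180°, then framed with a blue border.

The orange pentagon sits in the bottom-right of the first image and the top-left of the second — consistent with a whole-image 180° rotation. A solid blue frame runs around the edge of the second image, with the content slightly shrunk inside it.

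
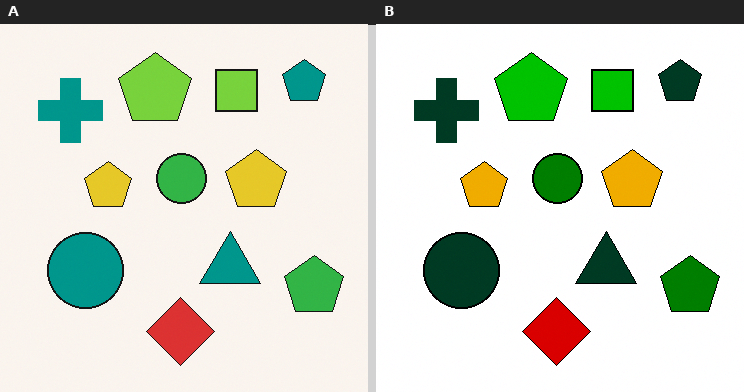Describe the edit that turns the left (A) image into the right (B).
The transformation is: boosted in contrast.

Tones are pushed away from mid-grey across the whole image — a global contrast change.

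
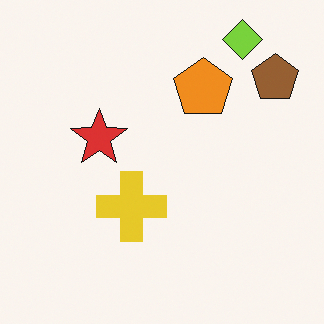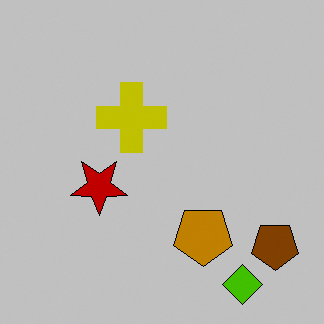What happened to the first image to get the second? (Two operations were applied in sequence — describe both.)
The transformation is: flipped vertically (top ↔ bottom), then heavily posterized to just a handful of flat colors.

The lime diamond is in the top-right of the first image and the bottom-right of the second — shapes on opposite sides of the horizontal midline have swapped in a mirror flip. Each flat color has snapped to a coarser quantized level — most visibly, the near-white background has dropped to a flat grey.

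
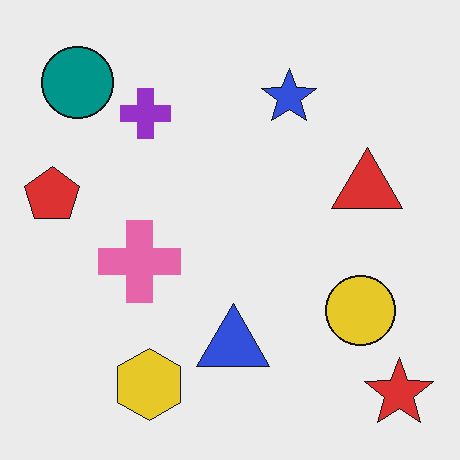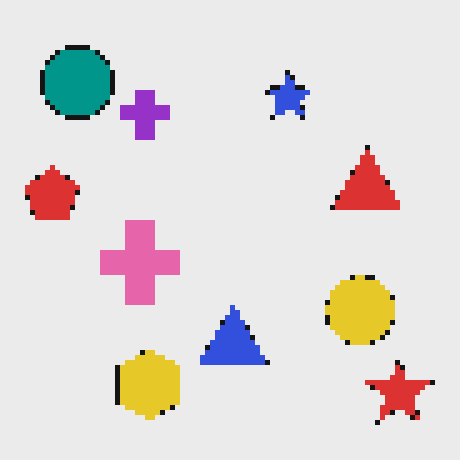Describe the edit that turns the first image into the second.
It was lightly pixelated (a mild mosaic effect).

Shapes are reduced to large square blocks; fine edges and outlines are lost — a downscale-then-upscale (mosaic) effect.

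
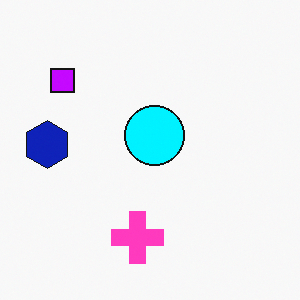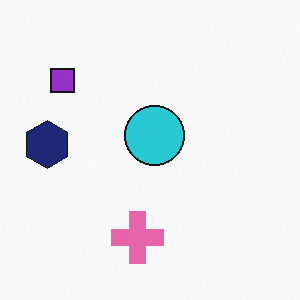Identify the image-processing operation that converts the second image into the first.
The transformation is: made much more vivid (saturation change).

All colors are more vivid — a global saturation change.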